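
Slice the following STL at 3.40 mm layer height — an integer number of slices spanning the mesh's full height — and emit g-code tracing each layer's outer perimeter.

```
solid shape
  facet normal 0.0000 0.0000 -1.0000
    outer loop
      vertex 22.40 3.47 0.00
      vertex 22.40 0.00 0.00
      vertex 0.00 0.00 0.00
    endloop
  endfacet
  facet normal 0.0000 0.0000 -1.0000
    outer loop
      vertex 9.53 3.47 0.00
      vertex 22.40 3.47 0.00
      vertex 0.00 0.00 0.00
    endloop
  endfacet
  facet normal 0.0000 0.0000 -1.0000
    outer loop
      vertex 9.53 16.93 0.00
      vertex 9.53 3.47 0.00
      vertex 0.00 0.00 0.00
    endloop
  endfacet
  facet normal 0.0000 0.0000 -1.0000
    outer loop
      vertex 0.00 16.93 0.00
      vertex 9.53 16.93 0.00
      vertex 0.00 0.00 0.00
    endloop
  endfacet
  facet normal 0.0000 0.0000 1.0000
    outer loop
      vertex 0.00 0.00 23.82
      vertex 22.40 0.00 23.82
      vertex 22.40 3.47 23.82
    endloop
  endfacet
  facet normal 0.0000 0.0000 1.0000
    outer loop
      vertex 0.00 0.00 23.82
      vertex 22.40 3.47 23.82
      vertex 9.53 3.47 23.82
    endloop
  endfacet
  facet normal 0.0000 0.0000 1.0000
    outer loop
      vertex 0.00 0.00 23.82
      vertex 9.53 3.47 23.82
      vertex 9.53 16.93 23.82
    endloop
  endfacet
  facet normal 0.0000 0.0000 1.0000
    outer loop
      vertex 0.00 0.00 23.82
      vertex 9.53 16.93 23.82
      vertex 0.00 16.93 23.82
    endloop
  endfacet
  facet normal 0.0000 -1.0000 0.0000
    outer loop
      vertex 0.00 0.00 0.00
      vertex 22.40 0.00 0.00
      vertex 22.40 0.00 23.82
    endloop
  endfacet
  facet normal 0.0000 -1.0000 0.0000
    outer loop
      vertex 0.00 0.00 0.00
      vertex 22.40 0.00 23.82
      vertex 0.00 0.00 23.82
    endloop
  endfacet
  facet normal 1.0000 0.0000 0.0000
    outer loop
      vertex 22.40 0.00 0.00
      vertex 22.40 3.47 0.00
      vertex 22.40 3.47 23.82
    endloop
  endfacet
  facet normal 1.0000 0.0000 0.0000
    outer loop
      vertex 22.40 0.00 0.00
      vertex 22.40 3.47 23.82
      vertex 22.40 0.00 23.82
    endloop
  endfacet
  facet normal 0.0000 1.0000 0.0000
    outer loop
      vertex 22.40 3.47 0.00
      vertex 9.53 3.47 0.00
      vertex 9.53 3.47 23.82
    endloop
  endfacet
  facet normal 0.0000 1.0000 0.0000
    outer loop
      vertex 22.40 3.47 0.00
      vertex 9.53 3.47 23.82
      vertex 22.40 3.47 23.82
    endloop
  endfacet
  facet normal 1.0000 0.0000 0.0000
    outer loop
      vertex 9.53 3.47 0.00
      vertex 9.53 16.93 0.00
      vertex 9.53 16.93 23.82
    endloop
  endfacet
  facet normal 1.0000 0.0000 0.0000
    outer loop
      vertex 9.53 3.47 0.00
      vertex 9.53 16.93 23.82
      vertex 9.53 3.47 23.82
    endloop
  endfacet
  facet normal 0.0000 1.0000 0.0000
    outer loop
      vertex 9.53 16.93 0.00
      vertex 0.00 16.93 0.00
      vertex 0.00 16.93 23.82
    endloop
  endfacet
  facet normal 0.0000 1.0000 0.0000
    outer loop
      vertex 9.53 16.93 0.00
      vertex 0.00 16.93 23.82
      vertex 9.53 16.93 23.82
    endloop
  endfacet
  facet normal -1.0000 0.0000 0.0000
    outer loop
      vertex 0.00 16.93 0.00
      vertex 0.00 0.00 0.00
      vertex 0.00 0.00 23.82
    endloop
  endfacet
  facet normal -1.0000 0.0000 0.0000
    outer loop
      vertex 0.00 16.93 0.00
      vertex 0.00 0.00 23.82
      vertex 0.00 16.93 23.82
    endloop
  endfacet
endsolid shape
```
; perimeter-only toolpath
G21 ; units = mm
G90 ; absolute positioning
G28 ; home
; layer 1
G0 Z3.40
G0 X0.00 Y0.00
G1 X22.40 Y0.00
G1 X22.40 Y3.47
G1 X9.53 Y3.47
G1 X9.53 Y16.93
G1 X0.00 Y16.93
G1 X0.00 Y0.00
; layer 2
G0 Z6.81
G0 X0.00 Y0.00
G1 X22.40 Y0.00
G1 X22.40 Y3.47
G1 X9.53 Y3.47
G1 X9.53 Y16.93
G1 X0.00 Y16.93
G1 X0.00 Y0.00
; layer 3
G0 Z10.21
G0 X0.00 Y0.00
G1 X22.40 Y0.00
G1 X22.40 Y3.47
G1 X9.53 Y3.47
G1 X9.53 Y16.93
G1 X0.00 Y16.93
G1 X0.00 Y0.00
; layer 4
G0 Z13.61
G0 X0.00 Y0.00
G1 X22.40 Y0.00
G1 X22.40 Y3.47
G1 X9.53 Y3.47
G1 X9.53 Y16.93
G1 X0.00 Y16.93
G1 X0.00 Y0.00
; layer 5
G0 Z17.01
G0 X0.00 Y0.00
G1 X22.40 Y0.00
G1 X22.40 Y3.47
G1 X9.53 Y3.47
G1 X9.53 Y16.93
G1 X0.00 Y16.93
G1 X0.00 Y0.00
; layer 6
G0 Z20.42
G0 X0.00 Y0.00
G1 X22.40 Y0.00
G1 X22.40 Y3.47
G1 X9.53 Y3.47
G1 X9.53 Y16.93
G1 X0.00 Y16.93
G1 X0.00 Y0.00
; layer 7
G0 Z23.82
G0 X0.00 Y0.00
G1 X22.40 Y0.00
G1 X22.40 Y3.47
G1 X9.53 Y3.47
G1 X9.53 Y16.93
G1 X0.00 Y16.93
G1 X0.00 Y0.00
M2 ; end

The solid is an L-shaped prism: outer 22.4 × 16.9 mm, arm thicknesses ≈ 3.47 mm (horizontal) and 9.53 mm (vertical), extruded 23.8 mm in z. Slicing at Δz = 3.40 mm — 7 equal slices spanning the solid's height, so layer i sits at z = i·h/7 — gives 7 non-empty perimeters. Each is a 6-segment closed polygon; G0 lifts to the layer z and rapids to the start vertex, then G1 traces the edges.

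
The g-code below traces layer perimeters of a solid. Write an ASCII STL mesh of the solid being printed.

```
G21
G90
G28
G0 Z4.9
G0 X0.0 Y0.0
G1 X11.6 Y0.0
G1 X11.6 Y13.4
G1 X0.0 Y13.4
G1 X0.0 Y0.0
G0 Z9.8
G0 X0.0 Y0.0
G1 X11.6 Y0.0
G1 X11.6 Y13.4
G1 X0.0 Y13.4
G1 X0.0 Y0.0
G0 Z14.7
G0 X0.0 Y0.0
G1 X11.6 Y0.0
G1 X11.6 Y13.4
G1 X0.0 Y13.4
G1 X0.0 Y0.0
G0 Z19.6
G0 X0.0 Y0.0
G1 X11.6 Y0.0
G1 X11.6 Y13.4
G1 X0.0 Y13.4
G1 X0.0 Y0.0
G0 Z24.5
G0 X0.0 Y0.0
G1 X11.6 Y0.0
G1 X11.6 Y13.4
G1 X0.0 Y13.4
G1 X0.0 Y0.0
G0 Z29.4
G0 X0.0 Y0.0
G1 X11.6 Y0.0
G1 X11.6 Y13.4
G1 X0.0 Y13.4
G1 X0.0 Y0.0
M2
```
solid part
  facet normal 0.0000 0.0000 -1.0000
    outer loop
      vertex 11.6 13.4 0.0
      vertex 11.6 0.0 0.0
      vertex 0.0 0.0 0.0
    endloop
  endfacet
  facet normal 0.0000 0.0000 -1.0000
    outer loop
      vertex 0.0 13.4 0.0
      vertex 11.6 13.4 0.0
      vertex 0.0 0.0 0.0
    endloop
  endfacet
  facet normal 0.0000 0.0000 1.0000
    outer loop
      vertex 0.0 0.0 29.4
      vertex 11.6 0.0 29.4
      vertex 11.6 13.4 29.4
    endloop
  endfacet
  facet normal 0.0000 0.0000 1.0000
    outer loop
      vertex 0.0 0.0 29.4
      vertex 11.6 13.4 29.4
      vertex 0.0 13.4 29.4
    endloop
  endfacet
  facet normal 0.0000 -1.0000 0.0000
    outer loop
      vertex 0.0 0.0 0.0
      vertex 11.6 0.0 0.0
      vertex 11.6 0.0 29.4
    endloop
  endfacet
  facet normal 0.0000 -1.0000 0.0000
    outer loop
      vertex 0.0 0.0 0.0
      vertex 11.6 0.0 29.4
      vertex 0.0 0.0 29.4
    endloop
  endfacet
  facet normal 0.0000 1.0000 0.0000
    outer loop
      vertex 11.6 13.4 29.4
      vertex 11.6 13.4 0.0
      vertex 0.0 13.4 0.0
    endloop
  endfacet
  facet normal 0.0000 1.0000 0.0000
    outer loop
      vertex 0.0 13.4 29.4
      vertex 11.6 13.4 29.4
      vertex 0.0 13.4 0.0
    endloop
  endfacet
  facet normal -1.0000 0.0000 0.0000
    outer loop
      vertex 0.0 13.4 29.4
      vertex 0.0 13.4 0.0
      vertex 0.0 0.0 0.0
    endloop
  endfacet
  facet normal -1.0000 0.0000 0.0000
    outer loop
      vertex 0.0 0.0 29.4
      vertex 0.0 13.4 29.4
      vertex 0.0 0.0 0.0
    endloop
  endfacet
  facet normal 1.0000 0.0000 0.0000
    outer loop
      vertex 11.6 0.0 0.0
      vertex 11.6 13.4 0.0
      vertex 11.6 13.4 29.4
    endloop
  endfacet
  facet normal 1.0000 0.0000 0.0000
    outer loop
      vertex 11.6 0.0 0.0
      vertex 11.6 13.4 29.4
      vertex 11.6 0.0 29.4
    endloop
  endfacet
endsolid part

The G0 Z moves step by Δz≈4.9 mm. Every layer's G1 loop is the same polygon, so the solid is a straight extrusion of it from z=0 to z≈29.4. Closing with flat bottom and top caps and triangulating gives 12 facets — a rectangular box, roughly 11.6 × 13.4 mm footprint and 29.4 mm tall.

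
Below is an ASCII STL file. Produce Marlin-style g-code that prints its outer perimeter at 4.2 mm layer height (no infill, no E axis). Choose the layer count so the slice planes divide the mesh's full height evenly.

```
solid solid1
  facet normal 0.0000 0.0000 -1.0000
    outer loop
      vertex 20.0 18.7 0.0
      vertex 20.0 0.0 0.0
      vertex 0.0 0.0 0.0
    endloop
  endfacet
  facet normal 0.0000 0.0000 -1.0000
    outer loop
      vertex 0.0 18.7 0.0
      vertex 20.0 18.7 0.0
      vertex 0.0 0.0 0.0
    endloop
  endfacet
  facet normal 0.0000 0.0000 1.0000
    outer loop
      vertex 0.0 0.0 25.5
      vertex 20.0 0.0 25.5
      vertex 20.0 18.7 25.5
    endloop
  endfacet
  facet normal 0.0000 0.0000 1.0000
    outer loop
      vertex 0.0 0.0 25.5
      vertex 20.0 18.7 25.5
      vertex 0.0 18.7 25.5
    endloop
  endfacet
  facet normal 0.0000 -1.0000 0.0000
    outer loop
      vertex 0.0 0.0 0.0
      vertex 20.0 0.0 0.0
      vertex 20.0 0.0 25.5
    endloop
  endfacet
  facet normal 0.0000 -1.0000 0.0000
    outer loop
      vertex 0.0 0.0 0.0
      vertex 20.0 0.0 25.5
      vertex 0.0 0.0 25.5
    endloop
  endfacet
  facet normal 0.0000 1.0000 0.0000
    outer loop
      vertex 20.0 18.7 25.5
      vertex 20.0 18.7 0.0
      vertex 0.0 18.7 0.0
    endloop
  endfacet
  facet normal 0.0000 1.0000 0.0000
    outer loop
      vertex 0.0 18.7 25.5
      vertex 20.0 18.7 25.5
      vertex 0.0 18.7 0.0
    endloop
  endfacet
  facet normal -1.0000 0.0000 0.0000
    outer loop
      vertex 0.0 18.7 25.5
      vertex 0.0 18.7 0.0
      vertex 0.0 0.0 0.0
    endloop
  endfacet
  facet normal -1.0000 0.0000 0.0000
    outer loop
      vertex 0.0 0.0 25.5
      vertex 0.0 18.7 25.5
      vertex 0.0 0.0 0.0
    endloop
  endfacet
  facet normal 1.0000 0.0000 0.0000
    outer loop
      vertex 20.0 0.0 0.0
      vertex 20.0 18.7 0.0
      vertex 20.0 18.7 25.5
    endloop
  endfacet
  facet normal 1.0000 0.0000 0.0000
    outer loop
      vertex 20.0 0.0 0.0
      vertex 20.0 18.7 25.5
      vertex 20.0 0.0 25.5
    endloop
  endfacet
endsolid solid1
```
; perimeter-only toolpath
G21 ; units = mm
G90 ; absolute positioning
G28 ; home
; layer 1
G0 Z4.2
G0 X0.0 Y0.0
G1 X20.0 Y0.0
G1 X20.0 Y18.7
G1 X0.0 Y18.7
G1 X0.0 Y0.0
; layer 2
G0 Z8.5
G0 X0.0 Y0.0
G1 X20.0 Y0.0
G1 X20.0 Y18.7
G1 X0.0 Y18.7
G1 X0.0 Y0.0
; layer 3
G0 Z12.8
G0 X0.0 Y0.0
G1 X20.0 Y0.0
G1 X20.0 Y18.7
G1 X0.0 Y18.7
G1 X0.0 Y0.0
; layer 4
G0 Z17.0
G0 X0.0 Y0.0
G1 X20.0 Y0.0
G1 X20.0 Y18.7
G1 X0.0 Y18.7
G1 X0.0 Y0.0
; layer 5
G0 Z21.2
G0 X0.0 Y0.0
G1 X20.0 Y0.0
G1 X20.0 Y18.7
G1 X0.0 Y18.7
G1 X0.0 Y0.0
; layer 6
G0 Z25.5
G0 X0.0 Y0.0
G1 X20.0 Y0.0
G1 X20.0 Y18.7
G1 X0.0 Y18.7
G1 X0.0 Y0.0
M2 ; end

The solid is a rectangular box, roughly 20 × 18.7 mm footprint and 25.5 mm tall. Slicing at Δz = 4.2 mm — 6 equal slices spanning the solid's height, so layer i sits at z = i·h/6 — gives 6 non-empty perimeters. Each is a 4-segment closed polygon; G0 lifts to the layer z and rapids to the start vertex, then G1 traces the edges.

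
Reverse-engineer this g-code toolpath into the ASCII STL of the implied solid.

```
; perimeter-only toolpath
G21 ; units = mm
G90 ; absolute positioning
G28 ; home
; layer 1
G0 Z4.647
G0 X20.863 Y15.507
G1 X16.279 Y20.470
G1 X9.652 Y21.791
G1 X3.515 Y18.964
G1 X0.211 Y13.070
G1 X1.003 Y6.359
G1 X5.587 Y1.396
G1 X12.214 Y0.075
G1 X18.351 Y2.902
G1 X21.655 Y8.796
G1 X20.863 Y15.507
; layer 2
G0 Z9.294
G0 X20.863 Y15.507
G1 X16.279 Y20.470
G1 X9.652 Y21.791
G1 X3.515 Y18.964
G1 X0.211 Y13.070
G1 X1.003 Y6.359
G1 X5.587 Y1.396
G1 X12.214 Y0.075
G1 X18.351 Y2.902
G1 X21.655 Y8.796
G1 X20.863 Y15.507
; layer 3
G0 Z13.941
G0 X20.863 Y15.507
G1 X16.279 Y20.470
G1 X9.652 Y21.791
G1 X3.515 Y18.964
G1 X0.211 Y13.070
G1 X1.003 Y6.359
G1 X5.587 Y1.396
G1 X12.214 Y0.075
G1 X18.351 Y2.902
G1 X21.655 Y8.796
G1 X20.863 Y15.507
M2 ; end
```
solid part
  facet normal 0.0000 0.0000 -1.0000
    outer loop
      vertex 9.652 21.791 0.000
      vertex 16.279 20.470 0.000
      vertex 20.863 15.507 0.000
    endloop
  endfacet
  facet normal 0.0000 0.0000 -1.0000
    outer loop
      vertex 3.515 18.964 0.000
      vertex 9.652 21.791 0.000
      vertex 20.863 15.507 0.000
    endloop
  endfacet
  facet normal 0.0000 0.0000 -1.0000
    outer loop
      vertex 0.211 13.070 0.000
      vertex 3.515 18.964 0.000
      vertex 20.863 15.507 0.000
    endloop
  endfacet
  facet normal 0.0000 0.0000 -1.0000
    outer loop
      vertex 1.003 6.359 0.000
      vertex 0.211 13.070 0.000
      vertex 20.863 15.507 0.000
    endloop
  endfacet
  facet normal 0.0000 0.0000 -1.0000
    outer loop
      vertex 5.587 1.396 0.000
      vertex 1.003 6.359 0.000
      vertex 20.863 15.507 0.000
    endloop
  endfacet
  facet normal 0.0000 0.0000 -1.0000
    outer loop
      vertex 12.214 0.075 0.000
      vertex 5.587 1.396 0.000
      vertex 20.863 15.507 0.000
    endloop
  endfacet
  facet normal 0.0000 0.0000 -1.0000
    outer loop
      vertex 18.351 2.902 0.000
      vertex 12.214 0.075 0.000
      vertex 20.863 15.507 0.000
    endloop
  endfacet
  facet normal 0.0000 0.0000 -1.0000
    outer loop
      vertex 21.655 8.796 0.000
      vertex 18.351 2.902 0.000
      vertex 20.863 15.507 0.000
    endloop
  endfacet
  facet normal 0.0000 0.0000 1.0000
    outer loop
      vertex 20.863 15.507 13.941
      vertex 16.279 20.470 13.941
      vertex 9.652 21.791 13.941
    endloop
  endfacet
  facet normal 0.0000 0.0000 1.0000
    outer loop
      vertex 20.863 15.507 13.941
      vertex 9.652 21.791 13.941
      vertex 3.515 18.964 13.941
    endloop
  endfacet
  facet normal 0.0000 0.0000 1.0000
    outer loop
      vertex 20.863 15.507 13.941
      vertex 3.515 18.964 13.941
      vertex 0.211 13.070 13.941
    endloop
  endfacet
  facet normal 0.0000 0.0000 1.0000
    outer loop
      vertex 20.863 15.507 13.941
      vertex 0.211 13.070 13.941
      vertex 1.003 6.359 13.941
    endloop
  endfacet
  facet normal 0.0000 0.0000 1.0000
    outer loop
      vertex 20.863 15.507 13.941
      vertex 1.003 6.359 13.941
      vertex 5.587 1.396 13.941
    endloop
  endfacet
  facet normal 0.0000 0.0000 1.0000
    outer loop
      vertex 20.863 15.507 13.941
      vertex 5.587 1.396 13.941
      vertex 12.214 0.075 13.941
    endloop
  endfacet
  facet normal 0.0000 0.0000 1.0000
    outer loop
      vertex 20.863 15.507 13.941
      vertex 12.214 0.075 13.941
      vertex 18.351 2.902 13.941
    endloop
  endfacet
  facet normal 0.0000 0.0000 1.0000
    outer loop
      vertex 20.863 15.507 13.941
      vertex 18.351 2.902 13.941
      vertex 21.655 8.796 13.941
    endloop
  endfacet
  facet normal 0.7346 0.6785 0.0000
    outer loop
      vertex 20.863 15.507 0.000
      vertex 16.279 20.470 0.000
      vertex 16.279 20.470 13.941
    endloop
  endfacet
  facet normal 0.7346 0.6785 0.0000
    outer loop
      vertex 20.863 15.507 0.000
      vertex 16.279 20.470 13.941
      vertex 20.863 15.507 13.941
    endloop
  endfacet
  facet normal 0.1955 0.9807 0.0000
    outer loop
      vertex 16.279 20.470 0.000
      vertex 9.652 21.791 0.000
      vertex 9.652 21.791 13.941
    endloop
  endfacet
  facet normal 0.1955 0.9807 0.0000
    outer loop
      vertex 16.279 20.470 0.000
      vertex 9.652 21.791 13.941
      vertex 16.279 20.470 13.941
    endloop
  endfacet
  facet normal -0.4184 0.9083 0.0000
    outer loop
      vertex 9.652 21.791 0.000
      vertex 3.515 18.964 0.000
      vertex 3.515 18.964 13.941
    endloop
  endfacet
  facet normal -0.4184 0.9083 0.0000
    outer loop
      vertex 9.652 21.791 0.000
      vertex 3.515 18.964 13.941
      vertex 9.652 21.791 13.941
    endloop
  endfacet
  facet normal -0.8723 0.4890 0.0000
    outer loop
      vertex 3.515 18.964 0.000
      vertex 0.211 13.070 0.000
      vertex 0.211 13.070 13.941
    endloop
  endfacet
  facet normal -0.8723 0.4890 0.0000
    outer loop
      vertex 3.515 18.964 0.000
      vertex 0.211 13.070 13.941
      vertex 3.515 18.964 13.941
    endloop
  endfacet
  facet normal -0.9931 -0.1172 0.0000
    outer loop
      vertex 0.211 13.070 0.000
      vertex 1.003 6.359 0.000
      vertex 1.003 6.359 13.941
    endloop
  endfacet
  facet normal -0.9931 -0.1172 0.0000
    outer loop
      vertex 0.211 13.070 0.000
      vertex 1.003 6.359 13.941
      vertex 0.211 13.070 13.941
    endloop
  endfacet
  facet normal -0.7346 -0.6785 0.0000
    outer loop
      vertex 1.003 6.359 0.000
      vertex 5.587 1.396 0.000
      vertex 5.587 1.396 13.941
    endloop
  endfacet
  facet normal -0.7346 -0.6785 0.0000
    outer loop
      vertex 1.003 6.359 0.000
      vertex 5.587 1.396 13.941
      vertex 1.003 6.359 13.941
    endloop
  endfacet
  facet normal -0.1955 -0.9807 0.0000
    outer loop
      vertex 5.587 1.396 0.000
      vertex 12.214 0.075 0.000
      vertex 12.214 0.075 13.941
    endloop
  endfacet
  facet normal -0.1955 -0.9807 0.0000
    outer loop
      vertex 5.587 1.396 0.000
      vertex 12.214 0.075 13.941
      vertex 5.587 1.396 13.941
    endloop
  endfacet
  facet normal 0.4184 -0.9083 0.0000
    outer loop
      vertex 12.214 0.075 0.000
      vertex 18.351 2.902 0.000
      vertex 18.351 2.902 13.941
    endloop
  endfacet
  facet normal 0.4184 -0.9083 0.0000
    outer loop
      vertex 12.214 0.075 0.000
      vertex 18.351 2.902 13.941
      vertex 12.214 0.075 13.941
    endloop
  endfacet
  facet normal 0.8723 -0.4890 0.0000
    outer loop
      vertex 18.351 2.902 0.000
      vertex 21.655 8.796 0.000
      vertex 21.655 8.796 13.941
    endloop
  endfacet
  facet normal 0.8723 -0.4890 0.0000
    outer loop
      vertex 18.351 2.902 0.000
      vertex 21.655 8.796 13.941
      vertex 18.351 2.902 13.941
    endloop
  endfacet
  facet normal 0.9931 0.1172 0.0000
    outer loop
      vertex 21.655 8.796 0.000
      vertex 20.863 15.507 0.000
      vertex 20.863 15.507 13.941
    endloop
  endfacet
  facet normal 0.9931 0.1172 0.0000
    outer loop
      vertex 21.655 8.796 0.000
      vertex 20.863 15.507 13.941
      vertex 21.655 8.796 13.941
    endloop
  endfacet
endsolid part

The G0 Z moves step by Δz≈4.647 mm. Every layer's G1 loop is the same polygon, so the solid is a straight extrusion of it from z=0 to z≈13.9. Closing with flat bottom and top caps and triangulating gives 36 facets — a regular 10-sided prism (a cylinder approximated with 10 flat sides), circumscribed radius ≈ 10.9 mm, height ≈ 13.9 mm.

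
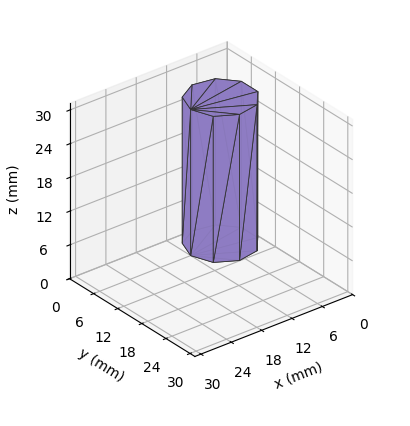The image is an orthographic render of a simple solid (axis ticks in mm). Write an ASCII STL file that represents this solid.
Reading the render: the shape is a regular 9-sided prism (a cylinder approximated with 9 flat sides), circumscribed radius ≈ 6 mm, height ≈ 26 mm (dimensions read to the nearest mm from the axis ticks). For the STL, each face is triangulated and given an outward normal.

solid part
  facet normal 0.0000 0.0000 -1.0000
    outer loop
      vertex 7.04 11.91 0.00
      vertex 10.60 9.86 0.00
      vertex 12.00 6.00 0.00
    endloop
  endfacet
  facet normal 0.0000 0.0000 -1.0000
    outer loop
      vertex 3.00 11.20 0.00
      vertex 7.04 11.91 0.00
      vertex 12.00 6.00 0.00
    endloop
  endfacet
  facet normal 0.0000 0.0000 -1.0000
    outer loop
      vertex 0.36 8.05 0.00
      vertex 3.00 11.20 0.00
      vertex 12.00 6.00 0.00
    endloop
  endfacet
  facet normal 0.0000 0.0000 -1.0000
    outer loop
      vertex 0.36 3.95 0.00
      vertex 0.36 8.05 0.00
      vertex 12.00 6.00 0.00
    endloop
  endfacet
  facet normal 0.0000 0.0000 -1.0000
    outer loop
      vertex 3.00 0.80 0.00
      vertex 0.36 3.95 0.00
      vertex 12.00 6.00 0.00
    endloop
  endfacet
  facet normal 0.0000 0.0000 -1.0000
    outer loop
      vertex 7.04 0.09 0.00
      vertex 3.00 0.80 0.00
      vertex 12.00 6.00 0.00
    endloop
  endfacet
  facet normal 0.0000 0.0000 -1.0000
    outer loop
      vertex 10.60 2.14 0.00
      vertex 7.04 0.09 0.00
      vertex 12.00 6.00 0.00
    endloop
  endfacet
  facet normal 0.0000 0.0000 1.0000
    outer loop
      vertex 12.00 6.00 26.00
      vertex 10.60 9.86 26.00
      vertex 7.04 11.91 26.00
    endloop
  endfacet
  facet normal 0.0000 0.0000 1.0000
    outer loop
      vertex 12.00 6.00 26.00
      vertex 7.04 11.91 26.00
      vertex 3.00 11.20 26.00
    endloop
  endfacet
  facet normal 0.0000 0.0000 1.0000
    outer loop
      vertex 12.00 6.00 26.00
      vertex 3.00 11.20 26.00
      vertex 0.36 8.05 26.00
    endloop
  endfacet
  facet normal 0.0000 0.0000 1.0000
    outer loop
      vertex 12.00 6.00 26.00
      vertex 0.36 8.05 26.00
      vertex 0.36 3.95 26.00
    endloop
  endfacet
  facet normal 0.0000 0.0000 1.0000
    outer loop
      vertex 12.00 6.00 26.00
      vertex 0.36 3.95 26.00
      vertex 3.00 0.80 26.00
    endloop
  endfacet
  facet normal 0.0000 0.0000 1.0000
    outer loop
      vertex 12.00 6.00 26.00
      vertex 3.00 0.80 26.00
      vertex 7.04 0.09 26.00
    endloop
  endfacet
  facet normal 0.0000 0.0000 1.0000
    outer loop
      vertex 12.00 6.00 26.00
      vertex 7.04 0.09 26.00
      vertex 10.60 2.14 26.00
    endloop
  endfacet
  facet normal 0.9401 0.3410 0.0000
    outer loop
      vertex 12.00 6.00 0.00
      vertex 10.60 9.86 0.00
      vertex 10.60 9.86 26.00
    endloop
  endfacet
  facet normal 0.9401 0.3410 0.0000
    outer loop
      vertex 12.00 6.00 0.00
      vertex 10.60 9.86 26.00
      vertex 12.00 6.00 26.00
    endloop
  endfacet
  facet normal 0.4990 0.8666 0.0000
    outer loop
      vertex 10.60 9.86 0.00
      vertex 7.04 11.91 0.00
      vertex 7.04 11.91 26.00
    endloop
  endfacet
  facet normal 0.4990 0.8666 0.0000
    outer loop
      vertex 10.60 9.86 0.00
      vertex 7.04 11.91 26.00
      vertex 10.60 9.86 26.00
    endloop
  endfacet
  facet normal -0.1731 0.9849 0.0000
    outer loop
      vertex 7.04 11.91 0.00
      vertex 3.00 11.20 0.00
      vertex 3.00 11.20 26.00
    endloop
  endfacet
  facet normal -0.1731 0.9849 0.0000
    outer loop
      vertex 7.04 11.91 0.00
      vertex 3.00 11.20 26.00
      vertex 7.04 11.91 26.00
    endloop
  endfacet
  facet normal -0.7664 0.6423 0.0000
    outer loop
      vertex 3.00 11.20 0.00
      vertex 0.36 8.05 0.00
      vertex 0.36 8.05 26.00
    endloop
  endfacet
  facet normal -0.7664 0.6423 0.0000
    outer loop
      vertex 3.00 11.20 0.00
      vertex 0.36 8.05 26.00
      vertex 3.00 11.20 26.00
    endloop
  endfacet
  facet normal -1.0000 0.0000 0.0000
    outer loop
      vertex 0.36 8.05 0.00
      vertex 0.36 3.95 0.00
      vertex 0.36 3.95 26.00
    endloop
  endfacet
  facet normal -1.0000 0.0000 0.0000
    outer loop
      vertex 0.36 8.05 0.00
      vertex 0.36 3.95 26.00
      vertex 0.36 8.05 26.00
    endloop
  endfacet
  facet normal -0.7664 -0.6423 0.0000
    outer loop
      vertex 0.36 3.95 0.00
      vertex 3.00 0.80 0.00
      vertex 3.00 0.80 26.00
    endloop
  endfacet
  facet normal -0.7664 -0.6423 0.0000
    outer loop
      vertex 0.36 3.95 0.00
      vertex 3.00 0.80 26.00
      vertex 0.36 3.95 26.00
    endloop
  endfacet
  facet normal -0.1731 -0.9849 0.0000
    outer loop
      vertex 3.00 0.80 0.00
      vertex 7.04 0.09 0.00
      vertex 7.04 0.09 26.00
    endloop
  endfacet
  facet normal -0.1731 -0.9849 0.0000
    outer loop
      vertex 3.00 0.80 0.00
      vertex 7.04 0.09 26.00
      vertex 3.00 0.80 26.00
    endloop
  endfacet
  facet normal 0.4990 -0.8666 0.0000
    outer loop
      vertex 7.04 0.09 0.00
      vertex 10.60 2.14 0.00
      vertex 10.60 2.14 26.00
    endloop
  endfacet
  facet normal 0.4990 -0.8666 0.0000
    outer loop
      vertex 7.04 0.09 0.00
      vertex 10.60 2.14 26.00
      vertex 7.04 0.09 26.00
    endloop
  endfacet
  facet normal 0.9401 -0.3410 0.0000
    outer loop
      vertex 10.60 2.14 0.00
      vertex 12.00 6.00 0.00
      vertex 12.00 6.00 26.00
    endloop
  endfacet
  facet normal 0.9401 -0.3410 0.0000
    outer loop
      vertex 10.60 2.14 0.00
      vertex 12.00 6.00 26.00
      vertex 10.60 2.14 26.00
    endloop
  endfacet
endsolid part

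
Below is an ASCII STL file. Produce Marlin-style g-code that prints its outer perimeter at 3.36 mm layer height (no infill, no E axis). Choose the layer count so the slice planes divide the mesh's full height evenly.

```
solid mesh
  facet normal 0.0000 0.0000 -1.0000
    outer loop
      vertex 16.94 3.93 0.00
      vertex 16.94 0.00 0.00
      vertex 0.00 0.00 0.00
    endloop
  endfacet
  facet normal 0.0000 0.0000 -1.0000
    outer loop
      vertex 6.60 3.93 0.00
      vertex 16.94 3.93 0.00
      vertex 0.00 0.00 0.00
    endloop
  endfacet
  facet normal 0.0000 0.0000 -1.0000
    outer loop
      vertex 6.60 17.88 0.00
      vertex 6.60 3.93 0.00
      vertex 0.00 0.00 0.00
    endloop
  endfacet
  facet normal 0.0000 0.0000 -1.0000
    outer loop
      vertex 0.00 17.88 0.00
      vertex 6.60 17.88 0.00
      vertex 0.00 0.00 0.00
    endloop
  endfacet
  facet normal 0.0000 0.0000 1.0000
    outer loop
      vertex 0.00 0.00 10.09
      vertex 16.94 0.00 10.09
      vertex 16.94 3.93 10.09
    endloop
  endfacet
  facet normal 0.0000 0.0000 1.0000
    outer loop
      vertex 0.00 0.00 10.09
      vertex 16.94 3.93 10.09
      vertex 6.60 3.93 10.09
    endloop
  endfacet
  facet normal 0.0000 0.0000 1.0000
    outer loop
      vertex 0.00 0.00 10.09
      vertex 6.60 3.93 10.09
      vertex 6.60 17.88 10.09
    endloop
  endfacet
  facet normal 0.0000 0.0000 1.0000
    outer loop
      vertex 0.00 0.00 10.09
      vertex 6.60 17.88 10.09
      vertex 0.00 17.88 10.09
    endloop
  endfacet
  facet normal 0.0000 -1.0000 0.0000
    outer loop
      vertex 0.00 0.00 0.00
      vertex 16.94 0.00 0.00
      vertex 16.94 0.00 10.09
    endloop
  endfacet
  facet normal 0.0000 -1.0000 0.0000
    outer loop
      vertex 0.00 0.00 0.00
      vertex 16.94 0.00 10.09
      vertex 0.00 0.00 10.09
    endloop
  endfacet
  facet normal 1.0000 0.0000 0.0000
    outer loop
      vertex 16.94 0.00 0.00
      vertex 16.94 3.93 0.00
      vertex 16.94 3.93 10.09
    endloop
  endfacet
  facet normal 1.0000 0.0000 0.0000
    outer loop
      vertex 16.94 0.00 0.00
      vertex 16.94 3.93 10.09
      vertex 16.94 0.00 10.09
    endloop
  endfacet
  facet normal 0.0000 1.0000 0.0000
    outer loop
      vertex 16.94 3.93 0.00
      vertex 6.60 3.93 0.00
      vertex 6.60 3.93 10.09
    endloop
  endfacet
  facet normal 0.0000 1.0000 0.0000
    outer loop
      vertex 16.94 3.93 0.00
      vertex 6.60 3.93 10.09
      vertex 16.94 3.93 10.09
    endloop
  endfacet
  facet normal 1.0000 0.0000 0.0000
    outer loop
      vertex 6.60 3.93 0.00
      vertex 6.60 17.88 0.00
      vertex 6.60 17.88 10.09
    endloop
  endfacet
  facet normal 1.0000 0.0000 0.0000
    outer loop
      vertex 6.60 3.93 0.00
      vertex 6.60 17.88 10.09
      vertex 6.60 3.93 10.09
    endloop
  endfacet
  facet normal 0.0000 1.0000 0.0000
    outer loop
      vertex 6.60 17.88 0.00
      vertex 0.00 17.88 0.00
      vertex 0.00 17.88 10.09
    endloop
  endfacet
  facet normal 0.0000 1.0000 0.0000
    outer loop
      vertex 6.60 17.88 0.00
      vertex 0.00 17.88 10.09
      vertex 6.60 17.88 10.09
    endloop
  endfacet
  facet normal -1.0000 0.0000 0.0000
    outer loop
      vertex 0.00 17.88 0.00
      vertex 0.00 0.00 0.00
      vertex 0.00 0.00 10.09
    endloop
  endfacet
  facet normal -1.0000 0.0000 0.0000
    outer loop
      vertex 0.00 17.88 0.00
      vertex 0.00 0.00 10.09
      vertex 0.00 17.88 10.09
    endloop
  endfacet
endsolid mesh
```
; perimeter-only toolpath
G21 ; units = mm
G90 ; absolute positioning
G28 ; home
; layer 1
G0 Z3.36
G0 X0.00 Y0.00
G1 X16.94 Y0.00
G1 X16.94 Y3.93
G1 X6.60 Y3.93
G1 X6.60 Y17.88
G1 X0.00 Y17.88
G1 X0.00 Y0.00
; layer 2
G0 Z6.73
G0 X0.00 Y0.00
G1 X16.94 Y0.00
G1 X16.94 Y3.93
G1 X6.60 Y3.93
G1 X6.60 Y17.88
G1 X0.00 Y17.88
G1 X0.00 Y0.00
; layer 3
G0 Z10.09
G0 X0.00 Y0.00
G1 X16.94 Y0.00
G1 X16.94 Y3.93
G1 X6.60 Y3.93
G1 X6.60 Y17.88
G1 X0.00 Y17.88
G1 X0.00 Y0.00
M2 ; end

The solid is an L-shaped prism: outer 16.9 × 17.9 mm, arm thicknesses ≈ 3.93 mm (horizontal) and 6.6 mm (vertical), extruded 10.1 mm in z. Slicing at Δz = 3.36 mm — 3 equal slices spanning the solid's height, so layer i sits at z = i·h/3 — gives 3 non-empty perimeters. Each is a 6-segment closed polygon; G0 lifts to the layer z and rapids to the start vertex, then G1 traces the edges.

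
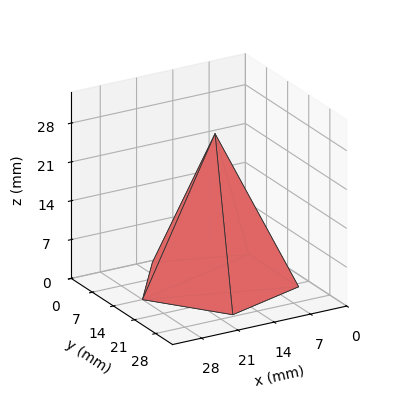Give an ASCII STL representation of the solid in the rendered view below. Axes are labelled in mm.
Reading the render: the shape is a regular 5-sided pyramid, base circumscribed radius ≈ 14 mm, apex at z ≈ 27 mm (dimensions read to the nearest mm from the axis ticks). For the STL, each face is triangulated and given an outward normal.

solid part
  facet normal 0.0000 0.0000 -1.0000
    outer loop
      vertex 2.67 22.23 0.00
      vertex 18.33 27.31 0.00
      vertex 28.00 14.00 0.00
    endloop
  endfacet
  facet normal 0.0000 0.0000 -1.0000
    outer loop
      vertex 2.67 5.77 0.00
      vertex 2.67 22.23 0.00
      vertex 28.00 14.00 0.00
    endloop
  endfacet
  facet normal 0.0000 0.0000 -1.0000
    outer loop
      vertex 18.33 0.69 0.00
      vertex 2.67 5.77 0.00
      vertex 28.00 14.00 0.00
    endloop
  endfacet
  facet normal 0.7460 0.5420 0.3868
    outer loop
      vertex 28.00 14.00 0.00
      vertex 18.33 27.31 0.00
      vertex 14.00 14.00 27.00
    endloop
  endfacet
  facet normal -0.2845 0.8772 0.3868
    outer loop
      vertex 18.33 27.31 0.00
      vertex 2.67 22.23 0.00
      vertex 14.00 14.00 27.00
    endloop
  endfacet
  facet normal -0.9221 0.0000 0.3869
    outer loop
      vertex 2.67 22.23 0.00
      vertex 2.67 5.77 0.00
      vertex 14.00 14.00 27.00
    endloop
  endfacet
  facet normal -0.2845 -0.8772 0.3868
    outer loop
      vertex 2.67 5.77 0.00
      vertex 18.33 0.69 0.00
      vertex 14.00 14.00 27.00
    endloop
  endfacet
  facet normal 0.7460 -0.5420 0.3868
    outer loop
      vertex 18.33 0.69 0.00
      vertex 28.00 14.00 0.00
      vertex 14.00 14.00 27.00
    endloop
  endfacet
endsolid part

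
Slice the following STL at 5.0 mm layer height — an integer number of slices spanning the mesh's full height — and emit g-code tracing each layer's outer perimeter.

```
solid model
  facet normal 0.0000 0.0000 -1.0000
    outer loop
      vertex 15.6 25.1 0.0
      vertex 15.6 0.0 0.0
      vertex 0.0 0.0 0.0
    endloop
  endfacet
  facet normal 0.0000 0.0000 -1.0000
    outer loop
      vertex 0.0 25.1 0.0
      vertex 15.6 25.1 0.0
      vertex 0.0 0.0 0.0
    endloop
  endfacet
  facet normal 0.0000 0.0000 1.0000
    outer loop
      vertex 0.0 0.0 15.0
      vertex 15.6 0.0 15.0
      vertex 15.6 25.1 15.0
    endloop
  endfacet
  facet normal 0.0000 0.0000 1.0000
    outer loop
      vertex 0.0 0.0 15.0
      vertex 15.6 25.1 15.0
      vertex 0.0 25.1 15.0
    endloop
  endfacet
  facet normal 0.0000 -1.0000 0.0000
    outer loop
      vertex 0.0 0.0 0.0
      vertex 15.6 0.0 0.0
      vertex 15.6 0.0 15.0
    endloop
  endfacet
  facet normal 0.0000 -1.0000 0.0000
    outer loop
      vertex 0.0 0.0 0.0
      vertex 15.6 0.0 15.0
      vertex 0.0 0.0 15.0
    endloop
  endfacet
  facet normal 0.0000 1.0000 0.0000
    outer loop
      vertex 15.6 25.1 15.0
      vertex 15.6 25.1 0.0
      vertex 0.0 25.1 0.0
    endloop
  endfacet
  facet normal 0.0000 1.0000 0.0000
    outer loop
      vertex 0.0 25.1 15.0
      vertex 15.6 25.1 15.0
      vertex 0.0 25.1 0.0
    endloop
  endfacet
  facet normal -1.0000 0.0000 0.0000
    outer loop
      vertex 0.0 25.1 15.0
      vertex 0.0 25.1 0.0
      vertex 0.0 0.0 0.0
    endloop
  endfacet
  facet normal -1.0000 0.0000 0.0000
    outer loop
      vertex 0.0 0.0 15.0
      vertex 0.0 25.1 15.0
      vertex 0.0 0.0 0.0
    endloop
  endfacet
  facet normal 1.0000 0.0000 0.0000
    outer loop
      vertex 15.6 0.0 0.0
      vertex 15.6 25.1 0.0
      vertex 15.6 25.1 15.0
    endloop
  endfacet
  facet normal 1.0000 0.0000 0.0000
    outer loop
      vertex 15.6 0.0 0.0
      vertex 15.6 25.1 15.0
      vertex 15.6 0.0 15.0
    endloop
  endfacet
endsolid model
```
; perimeter-only toolpath
G21 ; units = mm
G90 ; absolute positioning
G28 ; home
; layer 1
G0 Z5.0
G0 X0.0 Y0.0
G1 X15.6 Y0.0
G1 X15.6 Y25.1
G1 X0.0 Y25.1
G1 X0.0 Y0.0
; layer 2
G0 Z10.0
G0 X0.0 Y0.0
G1 X15.6 Y0.0
G1 X15.6 Y25.1
G1 X0.0 Y25.1
G1 X0.0 Y0.0
; layer 3
G0 Z15.0
G0 X0.0 Y0.0
G1 X15.6 Y0.0
G1 X15.6 Y25.1
G1 X0.0 Y25.1
G1 X0.0 Y0.0
M2 ; end

The solid is a rectangular box, roughly 15.6 × 25.1 mm footprint and 15 mm tall. Slicing at Δz = 5.0 mm — 3 equal slices spanning the solid's height, so layer i sits at z = i·h/3 — gives 3 non-empty perimeters. Each is a 4-segment closed polygon; G0 lifts to the layer z and rapids to the start vertex, then G1 traces the edges.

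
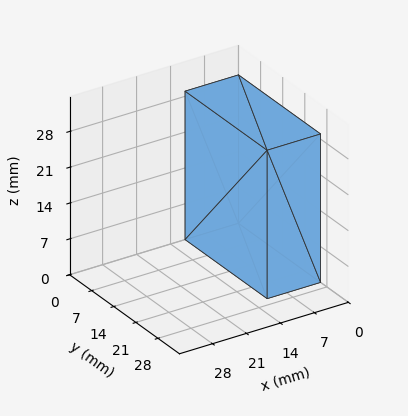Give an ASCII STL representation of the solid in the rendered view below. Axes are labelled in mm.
Reading the render: the shape is a rectangular box, roughly 11 × 26 mm footprint and 29 mm tall (dimensions read to the nearest mm from the axis ticks). For the STL, each face is triangulated and given an outward normal.

solid part
  facet normal 0.0000 0.0000 -1.0000
    outer loop
      vertex 11.000 26.000 0.000
      vertex 11.000 0.000 0.000
      vertex 0.000 0.000 0.000
    endloop
  endfacet
  facet normal 0.0000 0.0000 -1.0000
    outer loop
      vertex 0.000 26.000 0.000
      vertex 11.000 26.000 0.000
      vertex 0.000 0.000 0.000
    endloop
  endfacet
  facet normal 0.0000 0.0000 1.0000
    outer loop
      vertex 0.000 0.000 29.000
      vertex 11.000 0.000 29.000
      vertex 11.000 26.000 29.000
    endloop
  endfacet
  facet normal 0.0000 0.0000 1.0000
    outer loop
      vertex 0.000 0.000 29.000
      vertex 11.000 26.000 29.000
      vertex 0.000 26.000 29.000
    endloop
  endfacet
  facet normal 0.0000 -1.0000 0.0000
    outer loop
      vertex 0.000 0.000 0.000
      vertex 11.000 0.000 0.000
      vertex 11.000 0.000 29.000
    endloop
  endfacet
  facet normal 0.0000 -1.0000 0.0000
    outer loop
      vertex 0.000 0.000 0.000
      vertex 11.000 0.000 29.000
      vertex 0.000 0.000 29.000
    endloop
  endfacet
  facet normal 0.0000 1.0000 0.0000
    outer loop
      vertex 11.000 26.000 29.000
      vertex 11.000 26.000 0.000
      vertex 0.000 26.000 0.000
    endloop
  endfacet
  facet normal 0.0000 1.0000 0.0000
    outer loop
      vertex 0.000 26.000 29.000
      vertex 11.000 26.000 29.000
      vertex 0.000 26.000 0.000
    endloop
  endfacet
  facet normal -1.0000 0.0000 0.0000
    outer loop
      vertex 0.000 26.000 29.000
      vertex 0.000 26.000 0.000
      vertex 0.000 0.000 0.000
    endloop
  endfacet
  facet normal -1.0000 0.0000 0.0000
    outer loop
      vertex 0.000 0.000 29.000
      vertex 0.000 26.000 29.000
      vertex 0.000 0.000 0.000
    endloop
  endfacet
  facet normal 1.0000 0.0000 0.0000
    outer loop
      vertex 11.000 0.000 0.000
      vertex 11.000 26.000 0.000
      vertex 11.000 26.000 29.000
    endloop
  endfacet
  facet normal 1.0000 0.0000 0.0000
    outer loop
      vertex 11.000 0.000 0.000
      vertex 11.000 26.000 29.000
      vertex 11.000 0.000 29.000
    endloop
  endfacet
endsolid part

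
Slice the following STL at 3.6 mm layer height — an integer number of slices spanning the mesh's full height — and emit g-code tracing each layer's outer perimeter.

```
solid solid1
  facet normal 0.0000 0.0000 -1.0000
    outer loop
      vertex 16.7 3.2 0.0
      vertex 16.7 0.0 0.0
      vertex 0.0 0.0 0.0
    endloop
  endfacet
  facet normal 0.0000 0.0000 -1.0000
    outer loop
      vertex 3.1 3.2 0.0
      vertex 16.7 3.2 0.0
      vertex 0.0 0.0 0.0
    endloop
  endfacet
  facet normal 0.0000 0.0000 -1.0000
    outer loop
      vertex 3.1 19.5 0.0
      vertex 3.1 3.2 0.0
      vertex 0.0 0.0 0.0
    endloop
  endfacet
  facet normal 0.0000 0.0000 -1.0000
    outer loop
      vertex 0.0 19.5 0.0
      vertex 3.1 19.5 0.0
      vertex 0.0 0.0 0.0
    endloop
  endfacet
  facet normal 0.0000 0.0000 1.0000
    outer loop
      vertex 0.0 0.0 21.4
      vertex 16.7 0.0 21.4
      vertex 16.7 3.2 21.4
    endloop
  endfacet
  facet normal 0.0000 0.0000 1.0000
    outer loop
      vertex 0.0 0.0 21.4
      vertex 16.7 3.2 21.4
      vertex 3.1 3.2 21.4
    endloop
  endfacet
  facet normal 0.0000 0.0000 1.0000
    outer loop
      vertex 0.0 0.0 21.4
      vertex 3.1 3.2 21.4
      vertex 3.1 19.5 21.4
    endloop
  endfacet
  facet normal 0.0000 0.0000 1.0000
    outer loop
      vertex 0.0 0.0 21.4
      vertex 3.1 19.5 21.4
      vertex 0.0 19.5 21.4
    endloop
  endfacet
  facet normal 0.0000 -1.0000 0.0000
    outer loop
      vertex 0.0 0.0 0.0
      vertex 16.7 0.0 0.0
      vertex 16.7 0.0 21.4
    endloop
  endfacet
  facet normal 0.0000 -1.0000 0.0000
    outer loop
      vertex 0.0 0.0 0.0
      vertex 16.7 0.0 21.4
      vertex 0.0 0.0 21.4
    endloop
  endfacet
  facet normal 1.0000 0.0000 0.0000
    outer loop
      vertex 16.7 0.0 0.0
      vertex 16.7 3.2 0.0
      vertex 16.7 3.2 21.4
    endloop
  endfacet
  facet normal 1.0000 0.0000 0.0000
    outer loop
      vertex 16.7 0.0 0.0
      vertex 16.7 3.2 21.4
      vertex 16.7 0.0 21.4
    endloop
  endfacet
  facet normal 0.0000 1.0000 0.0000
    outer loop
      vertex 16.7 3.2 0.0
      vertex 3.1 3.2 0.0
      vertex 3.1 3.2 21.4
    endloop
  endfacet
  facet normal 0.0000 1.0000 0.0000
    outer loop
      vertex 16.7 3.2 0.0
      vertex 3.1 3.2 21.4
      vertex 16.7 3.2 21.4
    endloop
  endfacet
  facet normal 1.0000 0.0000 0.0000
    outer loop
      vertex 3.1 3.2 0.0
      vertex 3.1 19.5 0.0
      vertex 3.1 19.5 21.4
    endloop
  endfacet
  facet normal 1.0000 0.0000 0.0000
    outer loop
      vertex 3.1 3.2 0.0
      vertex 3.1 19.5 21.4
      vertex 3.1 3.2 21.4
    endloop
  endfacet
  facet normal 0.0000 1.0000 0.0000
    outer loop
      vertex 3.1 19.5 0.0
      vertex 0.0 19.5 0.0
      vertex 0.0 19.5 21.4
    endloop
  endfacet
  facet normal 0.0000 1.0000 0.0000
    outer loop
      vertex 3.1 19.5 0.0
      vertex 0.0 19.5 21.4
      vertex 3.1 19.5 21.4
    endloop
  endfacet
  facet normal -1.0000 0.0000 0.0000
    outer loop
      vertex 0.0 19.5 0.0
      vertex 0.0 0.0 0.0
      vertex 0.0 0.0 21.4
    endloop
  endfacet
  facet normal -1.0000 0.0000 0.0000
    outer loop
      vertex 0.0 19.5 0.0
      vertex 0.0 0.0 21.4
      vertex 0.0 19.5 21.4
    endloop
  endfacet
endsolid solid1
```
; perimeter-only toolpath
G21 ; units = mm
G90 ; absolute positioning
G28 ; home
; layer 1
G0 Z3.6
G0 X0.0 Y0.0
G1 X16.7 Y0.0
G1 X16.7 Y3.2
G1 X3.1 Y3.2
G1 X3.1 Y19.5
G1 X0.0 Y19.5
G1 X0.0 Y0.0
; layer 2
G0 Z7.1
G0 X0.0 Y0.0
G1 X16.7 Y0.0
G1 X16.7 Y3.2
G1 X3.1 Y3.2
G1 X3.1 Y19.5
G1 X0.0 Y19.5
G1 X0.0 Y0.0
; layer 3
G0 Z10.7
G0 X0.0 Y0.0
G1 X16.7 Y0.0
G1 X16.7 Y3.2
G1 X3.1 Y3.2
G1 X3.1 Y19.5
G1 X0.0 Y19.5
G1 X0.0 Y0.0
; layer 4
G0 Z14.3
G0 X0.0 Y0.0
G1 X16.7 Y0.0
G1 X16.7 Y3.2
G1 X3.1 Y3.2
G1 X3.1 Y19.5
G1 X0.0 Y19.5
G1 X0.0 Y0.0
; layer 5
G0 Z17.8
G0 X0.0 Y0.0
G1 X16.7 Y0.0
G1 X16.7 Y3.2
G1 X3.1 Y3.2
G1 X3.1 Y19.5
G1 X0.0 Y19.5
G1 X0.0 Y0.0
; layer 6
G0 Z21.4
G0 X0.0 Y0.0
G1 X16.7 Y0.0
G1 X16.7 Y3.2
G1 X3.1 Y3.2
G1 X3.1 Y19.5
G1 X0.0 Y19.5
G1 X0.0 Y0.0
M2 ; end

The solid is an L-shaped prism: outer 16.7 × 19.5 mm, arm thicknesses ≈ 3.2 mm (horizontal) and 3.1 mm (vertical), extruded 21.4 mm in z. Slicing at Δz = 3.6 mm — 6 equal slices spanning the solid's height, so layer i sits at z = i·h/6 — gives 6 non-empty perimeters. Each is a 6-segment closed polygon; G0 lifts to the layer z and rapids to the start vertex, then G1 traces the edges.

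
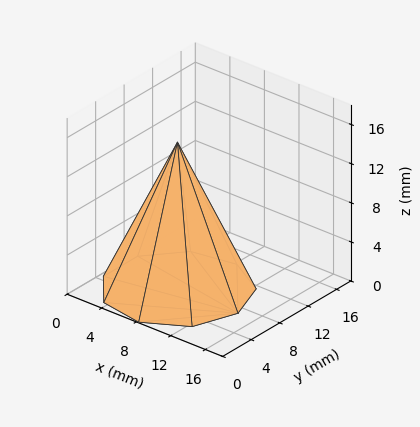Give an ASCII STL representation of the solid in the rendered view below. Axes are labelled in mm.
Reading the render: the shape is a regular 9-sided pyramid, base circumscribed radius ≈ 7 mm, apex at z ≈ 15 mm (dimensions read to the nearest mm from the axis ticks). For the STL, each face is triangulated and given an outward normal.

solid part
  facet normal 0.0000 0.0000 -1.0000
    outer loop
      vertex 8.2 13.9 0.0
      vertex 12.4 11.5 0.0
      vertex 14.0 7.0 0.0
    endloop
  endfacet
  facet normal 0.0000 0.0000 -1.0000
    outer loop
      vertex 3.5 13.1 0.0
      vertex 8.2 13.9 0.0
      vertex 14.0 7.0 0.0
    endloop
  endfacet
  facet normal 0.0000 0.0000 -1.0000
    outer loop
      vertex 0.4 9.4 0.0
      vertex 3.5 13.1 0.0
      vertex 14.0 7.0 0.0
    endloop
  endfacet
  facet normal 0.0000 0.0000 -1.0000
    outer loop
      vertex 0.4 4.6 0.0
      vertex 0.4 9.4 0.0
      vertex 14.0 7.0 0.0
    endloop
  endfacet
  facet normal 0.0000 0.0000 -1.0000
    outer loop
      vertex 3.5 0.9 0.0
      vertex 0.4 4.6 0.0
      vertex 14.0 7.0 0.0
    endloop
  endfacet
  facet normal 0.0000 0.0000 -1.0000
    outer loop
      vertex 8.2 0.1 0.0
      vertex 3.5 0.9 0.0
      vertex 14.0 7.0 0.0
    endloop
  endfacet
  facet normal 0.0000 0.0000 -1.0000
    outer loop
      vertex 12.4 2.5 0.0
      vertex 8.2 0.1 0.0
      vertex 14.0 7.0 0.0
    endloop
  endfacet
  facet normal 0.8625 0.3067 0.4025
    outer loop
      vertex 14.0 7.0 0.0
      vertex 12.4 11.5 0.0
      vertex 7.0 7.0 15.0
    endloop
  endfacet
  facet normal 0.4543 0.7950 0.4020
    outer loop
      vertex 12.4 11.5 0.0
      vertex 8.2 13.9 0.0
      vertex 7.0 7.0 15.0
    endloop
  endfacet
  facet normal -0.1536 0.9023 0.4028
    outer loop
      vertex 8.2 13.9 0.0
      vertex 3.5 13.1 0.0
      vertex 7.0 7.0 15.0
    endloop
  endfacet
  facet normal -0.7016 0.5878 0.4028
    outer loop
      vertex 3.5 13.1 0.0
      vertex 0.4 9.4 0.0
      vertex 7.0 7.0 15.0
    endloop
  endfacet
  facet normal -0.9153 0.0000 0.4027
    outer loop
      vertex 0.4 9.4 0.0
      vertex 0.4 4.6 0.0
      vertex 7.0 7.0 15.0
    endloop
  endfacet
  facet normal -0.7016 -0.5878 0.4028
    outer loop
      vertex 0.4 4.6 0.0
      vertex 3.5 0.9 0.0
      vertex 7.0 7.0 15.0
    endloop
  endfacet
  facet normal -0.1536 -0.9023 0.4028
    outer loop
      vertex 3.5 0.9 0.0
      vertex 8.2 0.1 0.0
      vertex 7.0 7.0 15.0
    endloop
  endfacet
  facet normal 0.4543 -0.7950 0.4020
    outer loop
      vertex 8.2 0.1 0.0
      vertex 12.4 2.5 0.0
      vertex 7.0 7.0 15.0
    endloop
  endfacet
  facet normal 0.8625 -0.3067 0.4025
    outer loop
      vertex 12.4 2.5 0.0
      vertex 14.0 7.0 0.0
      vertex 7.0 7.0 15.0
    endloop
  endfacet
endsolid part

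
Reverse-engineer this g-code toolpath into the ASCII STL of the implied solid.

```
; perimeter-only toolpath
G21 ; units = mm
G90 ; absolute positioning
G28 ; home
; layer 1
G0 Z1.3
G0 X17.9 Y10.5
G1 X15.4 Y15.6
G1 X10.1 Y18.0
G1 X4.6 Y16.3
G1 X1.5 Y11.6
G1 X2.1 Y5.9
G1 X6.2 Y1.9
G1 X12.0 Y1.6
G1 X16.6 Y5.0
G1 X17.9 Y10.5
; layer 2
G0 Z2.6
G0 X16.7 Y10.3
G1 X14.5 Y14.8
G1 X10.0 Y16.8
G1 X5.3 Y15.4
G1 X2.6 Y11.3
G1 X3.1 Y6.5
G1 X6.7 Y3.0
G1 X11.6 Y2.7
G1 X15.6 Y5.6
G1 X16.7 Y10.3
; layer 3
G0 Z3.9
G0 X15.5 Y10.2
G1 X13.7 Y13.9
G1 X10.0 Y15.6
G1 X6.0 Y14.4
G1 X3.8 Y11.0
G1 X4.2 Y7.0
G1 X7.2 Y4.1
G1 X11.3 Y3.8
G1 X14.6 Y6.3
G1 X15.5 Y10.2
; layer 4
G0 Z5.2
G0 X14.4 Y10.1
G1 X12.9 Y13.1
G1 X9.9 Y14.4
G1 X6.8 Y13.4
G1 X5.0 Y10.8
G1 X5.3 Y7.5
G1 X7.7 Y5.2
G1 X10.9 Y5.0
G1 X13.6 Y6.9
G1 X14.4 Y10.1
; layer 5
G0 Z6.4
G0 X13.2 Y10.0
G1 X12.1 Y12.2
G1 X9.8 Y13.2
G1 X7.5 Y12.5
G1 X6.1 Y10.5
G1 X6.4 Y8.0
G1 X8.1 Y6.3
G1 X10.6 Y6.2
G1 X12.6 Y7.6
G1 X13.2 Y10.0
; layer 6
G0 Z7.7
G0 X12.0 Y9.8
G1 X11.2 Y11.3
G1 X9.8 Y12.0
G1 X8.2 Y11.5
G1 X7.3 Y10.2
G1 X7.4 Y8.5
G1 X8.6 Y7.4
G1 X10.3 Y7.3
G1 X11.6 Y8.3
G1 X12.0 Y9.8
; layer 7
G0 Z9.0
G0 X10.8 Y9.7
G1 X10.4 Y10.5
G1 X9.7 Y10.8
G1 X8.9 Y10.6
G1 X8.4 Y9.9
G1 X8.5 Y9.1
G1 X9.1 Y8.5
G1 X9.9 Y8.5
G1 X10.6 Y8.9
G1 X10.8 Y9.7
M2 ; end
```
solid part
  facet normal 0.0000 0.0000 -1.0000
    outer loop
      vertex 10.2 19.2 0.0
      vertex 16.2 16.5 0.0
      vertex 19.1 10.6 0.0
    endloop
  endfacet
  facet normal 0.0000 0.0000 -1.0000
    outer loop
      vertex 3.9 17.3 0.0
      vertex 10.2 19.2 0.0
      vertex 19.1 10.6 0.0
    endloop
  endfacet
  facet normal 0.0000 0.0000 -1.0000
    outer loop
      vertex 0.3 11.9 0.0
      vertex 3.9 17.3 0.0
      vertex 19.1 10.6 0.0
    endloop
  endfacet
  facet normal 0.0000 0.0000 -1.0000
    outer loop
      vertex 1.0 5.4 0.0
      vertex 0.3 11.9 0.0
      vertex 19.1 10.6 0.0
    endloop
  endfacet
  facet normal 0.0000 0.0000 -1.0000
    outer loop
      vertex 5.7 0.8 0.0
      vertex 1.0 5.4 0.0
      vertex 19.1 10.6 0.0
    endloop
  endfacet
  facet normal 0.0000 0.0000 -1.0000
    outer loop
      vertex 12.3 0.4 0.0
      vertex 5.7 0.8 0.0
      vertex 19.1 10.6 0.0
    endloop
  endfacet
  facet normal 0.0000 0.0000 -1.0000
    outer loop
      vertex 17.6 4.3 0.0
      vertex 12.3 0.4 0.0
      vertex 19.1 10.6 0.0
    endloop
  endfacet
  facet normal 0.6769 0.3327 0.6566
    outer loop
      vertex 19.1 10.6 0.0
      vertex 16.2 16.5 0.0
      vertex 9.6 9.6 10.3
    endloop
  endfacet
  facet normal 0.3090 0.6867 0.6580
    outer loop
      vertex 16.2 16.5 0.0
      vertex 10.2 19.2 0.0
      vertex 9.6 9.6 10.3
    endloop
  endfacet
  facet normal -0.2172 0.7203 0.6587
    outer loop
      vertex 10.2 19.2 0.0
      vertex 3.9 17.3 0.0
      vertex 9.6 9.6 10.3
    endloop
  endfacet
  facet normal -0.6261 0.4174 0.6586
    outer loop
      vertex 3.9 17.3 0.0
      vertex 0.3 11.9 0.0
      vertex 9.6 9.6 10.3
    endloop
  endfacet
  facet normal -0.7487 -0.0806 0.6580
    outer loop
      vertex 0.3 11.9 0.0
      vertex 1.0 5.4 0.0
      vertex 9.6 9.6 10.3
    endloop
  endfacet
  facet normal -0.5263 -0.5377 0.6587
    outer loop
      vertex 1.0 5.4 0.0
      vertex 5.7 0.8 0.0
      vertex 9.6 9.6 10.3
    endloop
  endfacet
  facet normal -0.0455 -0.7509 0.6588
    outer loop
      vertex 5.7 0.8 0.0
      vertex 12.3 0.4 0.0
      vertex 9.6 9.6 10.3
    endloop
  endfacet
  facet normal 0.4461 -0.6062 0.6584
    outer loop
      vertex 12.3 0.4 0.0
      vertex 17.6 4.3 0.0
      vertex 9.6 9.6 10.3
    endloop
  endfacet
  facet normal 0.7322 -0.1743 0.6584
    outer loop
      vertex 17.6 4.3 0.0
      vertex 19.1 10.6 0.0
      vertex 9.6 9.6 10.3
    endloop
  endfacet
endsolid part

The G0 Z moves step by Δz≈1.3 mm. The G1 loops shrink linearly with z, so the solid tapers from its base footprint up to z≈10.3. Closing with a flat bottom cap and the tapered top and triangulating gives 16 facets — a regular 9-sided pyramid, base circumscribed radius ≈ 9.6 mm, apex at z ≈ 10.3 mm.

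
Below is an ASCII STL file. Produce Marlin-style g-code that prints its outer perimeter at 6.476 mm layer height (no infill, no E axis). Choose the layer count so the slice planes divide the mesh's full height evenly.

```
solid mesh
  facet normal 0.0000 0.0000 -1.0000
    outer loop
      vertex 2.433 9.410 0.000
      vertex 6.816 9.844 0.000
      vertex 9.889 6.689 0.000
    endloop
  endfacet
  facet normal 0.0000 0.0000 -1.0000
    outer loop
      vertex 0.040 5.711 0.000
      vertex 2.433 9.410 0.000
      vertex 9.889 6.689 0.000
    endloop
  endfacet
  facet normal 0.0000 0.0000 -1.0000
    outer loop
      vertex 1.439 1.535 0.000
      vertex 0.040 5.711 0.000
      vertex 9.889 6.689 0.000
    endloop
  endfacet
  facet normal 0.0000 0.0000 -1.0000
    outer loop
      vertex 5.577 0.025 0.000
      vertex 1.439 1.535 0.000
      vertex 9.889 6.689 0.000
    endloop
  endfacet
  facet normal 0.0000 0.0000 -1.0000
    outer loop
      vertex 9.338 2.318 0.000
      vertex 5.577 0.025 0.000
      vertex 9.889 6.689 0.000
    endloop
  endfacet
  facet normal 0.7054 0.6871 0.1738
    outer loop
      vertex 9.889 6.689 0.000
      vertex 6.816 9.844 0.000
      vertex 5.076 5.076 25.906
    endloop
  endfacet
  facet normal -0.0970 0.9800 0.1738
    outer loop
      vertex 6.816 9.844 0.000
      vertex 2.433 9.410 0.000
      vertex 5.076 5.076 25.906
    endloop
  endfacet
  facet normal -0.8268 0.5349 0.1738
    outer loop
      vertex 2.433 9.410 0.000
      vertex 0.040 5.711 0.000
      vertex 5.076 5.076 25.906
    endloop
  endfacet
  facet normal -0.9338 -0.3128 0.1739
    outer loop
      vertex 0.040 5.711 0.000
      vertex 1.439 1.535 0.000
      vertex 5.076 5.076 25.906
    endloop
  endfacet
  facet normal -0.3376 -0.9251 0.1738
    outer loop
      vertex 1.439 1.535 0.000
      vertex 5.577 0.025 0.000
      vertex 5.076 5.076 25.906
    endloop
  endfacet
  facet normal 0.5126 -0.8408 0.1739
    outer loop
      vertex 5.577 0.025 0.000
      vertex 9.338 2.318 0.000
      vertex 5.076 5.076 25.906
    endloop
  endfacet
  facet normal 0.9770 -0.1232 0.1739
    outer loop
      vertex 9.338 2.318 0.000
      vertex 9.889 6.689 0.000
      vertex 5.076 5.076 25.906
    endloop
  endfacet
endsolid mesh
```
; perimeter-only toolpath
G21 ; units = mm
G90 ; absolute positioning
G28 ; home
; layer 1
G0 Z6.476
G0 X8.686 Y6.286
G1 X6.381 Y8.652
G1 X3.094 Y8.326
G1 X1.299 Y5.552
G1 X2.348 Y2.420
G1 X5.452 Y1.288
G1 X8.272 Y3.008
G1 X8.686 Y6.286
; layer 2
G0 Z12.953
G0 X7.482 Y5.883
G1 X5.946 Y7.460
G1 X3.754 Y7.243
G1 X2.558 Y5.393
G1 X3.257 Y3.305
G1 X5.326 Y2.550
G1 X7.207 Y3.697
G1 X7.482 Y5.883
; layer 3
G0 Z19.429
G0 X6.279 Y5.479
G1 X5.511 Y6.268
G1 X4.415 Y6.159
G1 X3.817 Y5.235
G1 X4.167 Y4.191
G1 X5.201 Y3.813
G1 X6.141 Y4.386
G1 X6.279 Y5.479
M2 ; end

The solid is a regular 7-sided pyramid, base circumscribed radius ≈ 5.08 mm, apex at z ≈ 25.9 mm. Slicing at Δz = 6.476 mm — 4 equal slices spanning the solid's height, so layer i sits at z = i·h/4 — gives 3 non-empty perimeters. Each is a 7-segment closed polygon; G0 lifts to the layer z and rapids to the start vertex, then G1 traces the edges. The cross-section shrinks linearly with z (the slice at the apex is degenerate and omitted).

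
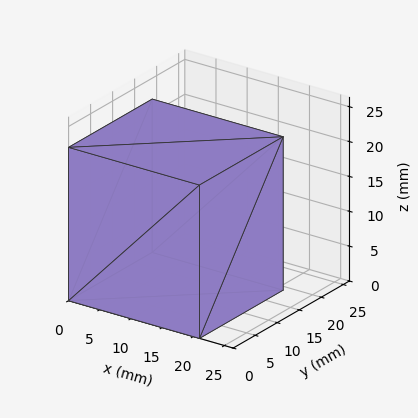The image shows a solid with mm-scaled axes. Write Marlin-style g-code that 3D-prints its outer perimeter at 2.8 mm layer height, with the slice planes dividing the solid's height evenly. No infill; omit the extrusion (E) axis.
Reading the render: the shape is a rectangular box, roughly 21 × 19 mm footprint and 22 mm tall (dimensions read to the nearest mm from the axis ticks). For the g-code, the solid's height is divided into equal slices at the stated Δz and each level perimeter traced with G1 moves after a G0 lift.

; perimeter-only toolpath
G21 ; units = mm
G90 ; absolute positioning
G28 ; home
; layer 1
G0 Z2.8
G0 X0.0 Y0.0
G1 X21.0 Y0.0
G1 X21.0 Y19.0
G1 X0.0 Y19.0
G1 X0.0 Y0.0
; layer 2
G0 Z5.5
G0 X0.0 Y0.0
G1 X21.0 Y0.0
G1 X21.0 Y19.0
G1 X0.0 Y19.0
G1 X0.0 Y0.0
; layer 3
G0 Z8.2
G0 X0.0 Y0.0
G1 X21.0 Y0.0
G1 X21.0 Y19.0
G1 X0.0 Y19.0
G1 X0.0 Y0.0
; layer 4
G0 Z11.0
G0 X0.0 Y0.0
G1 X21.0 Y0.0
G1 X21.0 Y19.0
G1 X0.0 Y19.0
G1 X0.0 Y0.0
; layer 5
G0 Z13.8
G0 X0.0 Y0.0
G1 X21.0 Y0.0
G1 X21.0 Y19.0
G1 X0.0 Y19.0
G1 X0.0 Y0.0
; layer 6
G0 Z16.5
G0 X0.0 Y0.0
G1 X21.0 Y0.0
G1 X21.0 Y19.0
G1 X0.0 Y19.0
G1 X0.0 Y0.0
; layer 7
G0 Z19.2
G0 X0.0 Y0.0
G1 X21.0 Y0.0
G1 X21.0 Y19.0
G1 X0.0 Y19.0
G1 X0.0 Y0.0
; layer 8
G0 Z22.0
G0 X0.0 Y0.0
G1 X21.0 Y0.0
G1 X21.0 Y19.0
G1 X0.0 Y19.0
G1 X0.0 Y0.0
M2 ; end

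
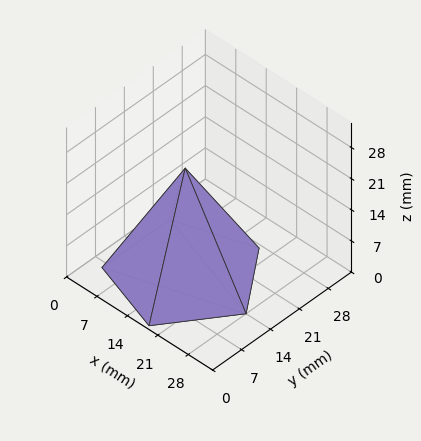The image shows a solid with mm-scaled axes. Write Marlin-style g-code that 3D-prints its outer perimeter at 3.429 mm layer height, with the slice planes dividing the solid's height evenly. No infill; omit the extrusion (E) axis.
Reading the render: the shape is a regular 5-sided pyramid, base circumscribed radius ≈ 14 mm, apex at z ≈ 24 mm (dimensions read to the nearest mm from the axis ticks). For the g-code, the solid's height is divided into equal slices at the stated Δz and each level perimeter traced with G1 moves after a G0 lift.

; perimeter-only toolpath
G21 ; units = mm
G90 ; absolute positioning
G28 ; home
; layer 1
G0 Z3.429
G0 X26.000 Y14.000
G1 X17.708 Y25.413
G1 X4.292 Y21.053
G1 X4.292 Y6.947
G1 X17.708 Y2.587
G1 X26.000 Y14.000
; layer 2
G0 Z6.857
G0 X24.000 Y14.000
G1 X17.090 Y23.511
G1 X5.910 Y19.878
G1 X5.910 Y8.122
G1 X17.090 Y4.489
G1 X24.000 Y14.000
; layer 3
G0 Z10.286
G0 X22.000 Y14.000
G1 X16.472 Y21.609
G1 X7.528 Y18.702
G1 X7.528 Y9.298
G1 X16.472 Y6.391
G1 X22.000 Y14.000
; layer 4
G0 Z13.714
G0 X20.000 Y14.000
G1 X15.854 Y19.706
G1 X9.146 Y17.527
G1 X9.146 Y10.473
G1 X15.854 Y8.294
G1 X20.000 Y14.000
; layer 5
G0 Z17.143
G0 X18.000 Y14.000
G1 X15.236 Y17.804
G1 X10.764 Y16.351
G1 X10.764 Y11.649
G1 X15.236 Y10.196
G1 X18.000 Y14.000
; layer 6
G0 Z20.571
G0 X16.000 Y14.000
G1 X14.618 Y15.902
G1 X12.382 Y15.176
G1 X12.382 Y12.824
G1 X14.618 Y12.098
G1 X16.000 Y14.000
M2 ; end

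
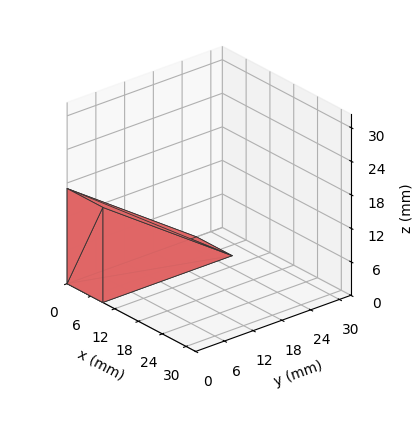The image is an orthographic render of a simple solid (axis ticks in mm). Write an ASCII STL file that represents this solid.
Reading the render: the shape is a wedge (ramp): 9 × 27 mm base, rising to 17 mm along the y=0 edge and sloping linearly to z=0 at y=27 (dimensions read to the nearest mm from the axis ticks). For the STL, each face is triangulated and given an outward normal.

solid part
  facet normal 0.0000 0.0000 -1.0000
    outer loop
      vertex 9.0 27.0 0.0
      vertex 9.0 0.0 0.0
      vertex 0.0 0.0 0.0
    endloop
  endfacet
  facet normal 0.0000 0.0000 -1.0000
    outer loop
      vertex 0.0 27.0 0.0
      vertex 9.0 27.0 0.0
      vertex 0.0 0.0 0.0
    endloop
  endfacet
  facet normal 0.0000 -1.0000 0.0000
    outer loop
      vertex 0.0 0.0 0.0
      vertex 9.0 0.0 0.0
      vertex 9.0 0.0 17.0
    endloop
  endfacet
  facet normal 0.0000 -1.0000 0.0000
    outer loop
      vertex 0.0 0.0 0.0
      vertex 9.0 0.0 17.0
      vertex 0.0 0.0 17.0
    endloop
  endfacet
  facet normal 0.0000 0.5328 0.8462
    outer loop
      vertex 0.0 0.0 17.0
      vertex 9.0 0.0 17.0
      vertex 9.0 27.0 0.0
    endloop
  endfacet
  facet normal 0.0000 0.5328 0.8462
    outer loop
      vertex 0.0 0.0 17.0
      vertex 9.0 27.0 0.0
      vertex 0.0 27.0 0.0
    endloop
  endfacet
  facet normal -1.0000 0.0000 0.0000
    outer loop
      vertex 0.0 0.0 17.0
      vertex 0.0 27.0 0.0
      vertex 0.0 0.0 0.0
    endloop
  endfacet
  facet normal 1.0000 0.0000 0.0000
    outer loop
      vertex 9.0 0.0 0.0
      vertex 9.0 27.0 0.0
      vertex 9.0 0.0 17.0
    endloop
  endfacet
endsolid part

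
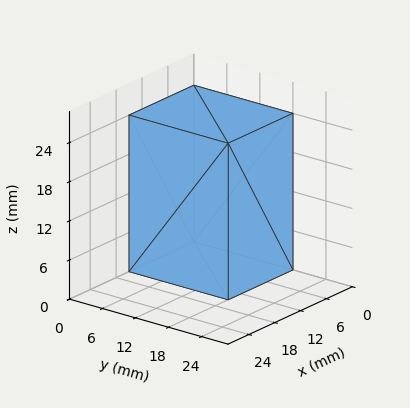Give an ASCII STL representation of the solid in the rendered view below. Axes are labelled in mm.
Reading the render: the shape is a rectangular box, roughly 15 × 18 mm footprint and 24 mm tall (dimensions read to the nearest mm from the axis ticks). For the STL, each face is triangulated and given an outward normal.

solid part
  facet normal 0.0000 0.0000 -1.0000
    outer loop
      vertex 15.000 18.000 0.000
      vertex 15.000 0.000 0.000
      vertex 0.000 0.000 0.000
    endloop
  endfacet
  facet normal 0.0000 0.0000 -1.0000
    outer loop
      vertex 0.000 18.000 0.000
      vertex 15.000 18.000 0.000
      vertex 0.000 0.000 0.000
    endloop
  endfacet
  facet normal 0.0000 0.0000 1.0000
    outer loop
      vertex 0.000 0.000 24.000
      vertex 15.000 0.000 24.000
      vertex 15.000 18.000 24.000
    endloop
  endfacet
  facet normal 0.0000 0.0000 1.0000
    outer loop
      vertex 0.000 0.000 24.000
      vertex 15.000 18.000 24.000
      vertex 0.000 18.000 24.000
    endloop
  endfacet
  facet normal 0.0000 -1.0000 0.0000
    outer loop
      vertex 0.000 0.000 0.000
      vertex 15.000 0.000 0.000
      vertex 15.000 0.000 24.000
    endloop
  endfacet
  facet normal 0.0000 -1.0000 0.0000
    outer loop
      vertex 0.000 0.000 0.000
      vertex 15.000 0.000 24.000
      vertex 0.000 0.000 24.000
    endloop
  endfacet
  facet normal 0.0000 1.0000 0.0000
    outer loop
      vertex 15.000 18.000 24.000
      vertex 15.000 18.000 0.000
      vertex 0.000 18.000 0.000
    endloop
  endfacet
  facet normal 0.0000 1.0000 0.0000
    outer loop
      vertex 0.000 18.000 24.000
      vertex 15.000 18.000 24.000
      vertex 0.000 18.000 0.000
    endloop
  endfacet
  facet normal -1.0000 0.0000 0.0000
    outer loop
      vertex 0.000 18.000 24.000
      vertex 0.000 18.000 0.000
      vertex 0.000 0.000 0.000
    endloop
  endfacet
  facet normal -1.0000 0.0000 0.0000
    outer loop
      vertex 0.000 0.000 24.000
      vertex 0.000 18.000 24.000
      vertex 0.000 0.000 0.000
    endloop
  endfacet
  facet normal 1.0000 0.0000 0.0000
    outer loop
      vertex 15.000 0.000 0.000
      vertex 15.000 18.000 0.000
      vertex 15.000 18.000 24.000
    endloop
  endfacet
  facet normal 1.0000 0.0000 0.0000
    outer loop
      vertex 15.000 0.000 0.000
      vertex 15.000 18.000 24.000
      vertex 15.000 0.000 24.000
    endloop
  endfacet
endsolid part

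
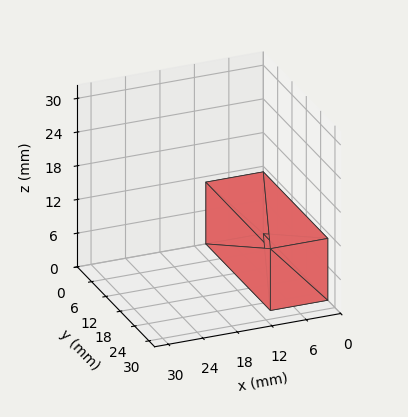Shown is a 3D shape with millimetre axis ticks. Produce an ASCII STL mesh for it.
Reading the render: the shape is a rectangular box, roughly 10 × 27 mm footprint and 11 mm tall (dimensions read to the nearest mm from the axis ticks). For the STL, each face is triangulated and given an outward normal.

solid part
  facet normal 0.0000 0.0000 -1.0000
    outer loop
      vertex 10.00 27.00 0.00
      vertex 10.00 0.00 0.00
      vertex 0.00 0.00 0.00
    endloop
  endfacet
  facet normal 0.0000 0.0000 -1.0000
    outer loop
      vertex 0.00 27.00 0.00
      vertex 10.00 27.00 0.00
      vertex 0.00 0.00 0.00
    endloop
  endfacet
  facet normal 0.0000 0.0000 1.0000
    outer loop
      vertex 0.00 0.00 11.00
      vertex 10.00 0.00 11.00
      vertex 10.00 27.00 11.00
    endloop
  endfacet
  facet normal 0.0000 0.0000 1.0000
    outer loop
      vertex 0.00 0.00 11.00
      vertex 10.00 27.00 11.00
      vertex 0.00 27.00 11.00
    endloop
  endfacet
  facet normal 0.0000 -1.0000 0.0000
    outer loop
      vertex 0.00 0.00 0.00
      vertex 10.00 0.00 0.00
      vertex 10.00 0.00 11.00
    endloop
  endfacet
  facet normal 0.0000 -1.0000 0.0000
    outer loop
      vertex 0.00 0.00 0.00
      vertex 10.00 0.00 11.00
      vertex 0.00 0.00 11.00
    endloop
  endfacet
  facet normal 0.0000 1.0000 0.0000
    outer loop
      vertex 10.00 27.00 11.00
      vertex 10.00 27.00 0.00
      vertex 0.00 27.00 0.00
    endloop
  endfacet
  facet normal 0.0000 1.0000 0.0000
    outer loop
      vertex 0.00 27.00 11.00
      vertex 10.00 27.00 11.00
      vertex 0.00 27.00 0.00
    endloop
  endfacet
  facet normal -1.0000 0.0000 0.0000
    outer loop
      vertex 0.00 27.00 11.00
      vertex 0.00 27.00 0.00
      vertex 0.00 0.00 0.00
    endloop
  endfacet
  facet normal -1.0000 0.0000 0.0000
    outer loop
      vertex 0.00 0.00 11.00
      vertex 0.00 27.00 11.00
      vertex 0.00 0.00 0.00
    endloop
  endfacet
  facet normal 1.0000 0.0000 0.0000
    outer loop
      vertex 10.00 0.00 0.00
      vertex 10.00 27.00 0.00
      vertex 10.00 27.00 11.00
    endloop
  endfacet
  facet normal 1.0000 0.0000 0.0000
    outer loop
      vertex 10.00 0.00 0.00
      vertex 10.00 27.00 11.00
      vertex 10.00 0.00 11.00
    endloop
  endfacet
endsolid part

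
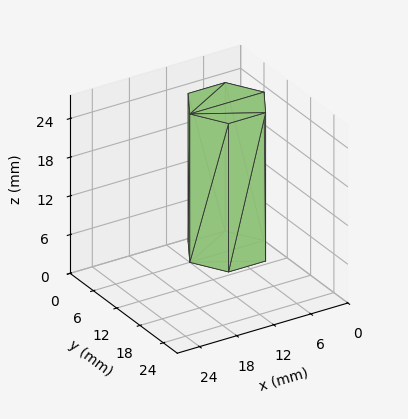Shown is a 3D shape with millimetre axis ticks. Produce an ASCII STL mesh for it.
Reading the render: the shape is a regular 6-sided prism (a cylinder approximated with 6 flat sides), circumscribed radius ≈ 6 mm, height ≈ 23 mm (dimensions read to the nearest mm from the axis ticks). For the STL, each face is triangulated and given an outward normal.

solid part
  facet normal 0.0000 0.0000 -1.0000
    outer loop
      vertex 3.000 11.196 0.000
      vertex 9.000 11.196 0.000
      vertex 12.000 6.000 0.000
    endloop
  endfacet
  facet normal 0.0000 0.0000 -1.0000
    outer loop
      vertex 0.000 6.000 0.000
      vertex 3.000 11.196 0.000
      vertex 12.000 6.000 0.000
    endloop
  endfacet
  facet normal 0.0000 0.0000 -1.0000
    outer loop
      vertex 3.000 0.804 0.000
      vertex 0.000 6.000 0.000
      vertex 12.000 6.000 0.000
    endloop
  endfacet
  facet normal 0.0000 0.0000 -1.0000
    outer loop
      vertex 9.000 0.804 0.000
      vertex 3.000 0.804 0.000
      vertex 12.000 6.000 0.000
    endloop
  endfacet
  facet normal 0.0000 0.0000 1.0000
    outer loop
      vertex 12.000 6.000 23.000
      vertex 9.000 11.196 23.000
      vertex 3.000 11.196 23.000
    endloop
  endfacet
  facet normal 0.0000 0.0000 1.0000
    outer loop
      vertex 12.000 6.000 23.000
      vertex 3.000 11.196 23.000
      vertex 0.000 6.000 23.000
    endloop
  endfacet
  facet normal 0.0000 0.0000 1.0000
    outer loop
      vertex 12.000 6.000 23.000
      vertex 0.000 6.000 23.000
      vertex 3.000 0.804 23.000
    endloop
  endfacet
  facet normal 0.0000 0.0000 1.0000
    outer loop
      vertex 12.000 6.000 23.000
      vertex 3.000 0.804 23.000
      vertex 9.000 0.804 23.000
    endloop
  endfacet
  facet normal 0.8660 0.5000 0.0000
    outer loop
      vertex 12.000 6.000 0.000
      vertex 9.000 11.196 0.000
      vertex 9.000 11.196 23.000
    endloop
  endfacet
  facet normal 0.8660 0.5000 0.0000
    outer loop
      vertex 12.000 6.000 0.000
      vertex 9.000 11.196 23.000
      vertex 12.000 6.000 23.000
    endloop
  endfacet
  facet normal 0.0000 1.0000 0.0000
    outer loop
      vertex 9.000 11.196 0.000
      vertex 3.000 11.196 0.000
      vertex 3.000 11.196 23.000
    endloop
  endfacet
  facet normal 0.0000 1.0000 0.0000
    outer loop
      vertex 9.000 11.196 0.000
      vertex 3.000 11.196 23.000
      vertex 9.000 11.196 23.000
    endloop
  endfacet
  facet normal -0.8660 0.5000 0.0000
    outer loop
      vertex 3.000 11.196 0.000
      vertex 0.000 6.000 0.000
      vertex 0.000 6.000 23.000
    endloop
  endfacet
  facet normal -0.8660 0.5000 0.0000
    outer loop
      vertex 3.000 11.196 0.000
      vertex 0.000 6.000 23.000
      vertex 3.000 11.196 23.000
    endloop
  endfacet
  facet normal -0.8660 -0.5000 0.0000
    outer loop
      vertex 0.000 6.000 0.000
      vertex 3.000 0.804 0.000
      vertex 3.000 0.804 23.000
    endloop
  endfacet
  facet normal -0.8660 -0.5000 0.0000
    outer loop
      vertex 0.000 6.000 0.000
      vertex 3.000 0.804 23.000
      vertex 0.000 6.000 23.000
    endloop
  endfacet
  facet normal 0.0000 -1.0000 0.0000
    outer loop
      vertex 3.000 0.804 0.000
      vertex 9.000 0.804 0.000
      vertex 9.000 0.804 23.000
    endloop
  endfacet
  facet normal 0.0000 -1.0000 0.0000
    outer loop
      vertex 3.000 0.804 0.000
      vertex 9.000 0.804 23.000
      vertex 3.000 0.804 23.000
    endloop
  endfacet
  facet normal 0.8660 -0.5000 0.0000
    outer loop
      vertex 9.000 0.804 0.000
      vertex 12.000 6.000 0.000
      vertex 12.000 6.000 23.000
    endloop
  endfacet
  facet normal 0.8660 -0.5000 0.0000
    outer loop
      vertex 9.000 0.804 0.000
      vertex 12.000 6.000 23.000
      vertex 9.000 0.804 23.000
    endloop
  endfacet
endsolid part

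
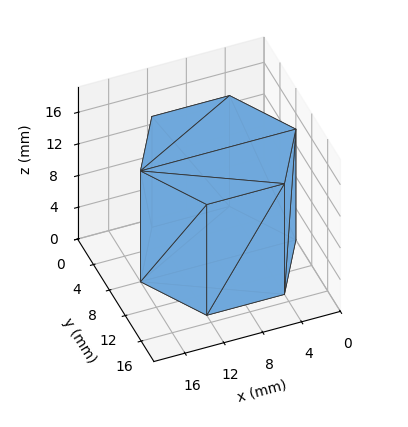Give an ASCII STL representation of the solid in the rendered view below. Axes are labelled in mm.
Reading the render: the shape is a regular 6-sided prism (a cylinder approximated with 6 flat sides), circumscribed radius ≈ 8 mm, height ≈ 14 mm (dimensions read to the nearest mm from the axis ticks). For the STL, each face is triangulated and given an outward normal.

solid part
  facet normal 0.0000 0.0000 -1.0000
    outer loop
      vertex 4.0 14.9 0.0
      vertex 12.0 14.9 0.0
      vertex 16.0 8.0 0.0
    endloop
  endfacet
  facet normal 0.0000 0.0000 -1.0000
    outer loop
      vertex 0.0 8.0 0.0
      vertex 4.0 14.9 0.0
      vertex 16.0 8.0 0.0
    endloop
  endfacet
  facet normal 0.0000 0.0000 -1.0000
    outer loop
      vertex 4.0 1.1 0.0
      vertex 0.0 8.0 0.0
      vertex 16.0 8.0 0.0
    endloop
  endfacet
  facet normal 0.0000 0.0000 -1.0000
    outer loop
      vertex 12.0 1.1 0.0
      vertex 4.0 1.1 0.0
      vertex 16.0 8.0 0.0
    endloop
  endfacet
  facet normal 0.0000 0.0000 1.0000
    outer loop
      vertex 16.0 8.0 14.0
      vertex 12.0 14.9 14.0
      vertex 4.0 14.9 14.0
    endloop
  endfacet
  facet normal 0.0000 0.0000 1.0000
    outer loop
      vertex 16.0 8.0 14.0
      vertex 4.0 14.9 14.0
      vertex 0.0 8.0 14.0
    endloop
  endfacet
  facet normal 0.0000 0.0000 1.0000
    outer loop
      vertex 16.0 8.0 14.0
      vertex 0.0 8.0 14.0
      vertex 4.0 1.1 14.0
    endloop
  endfacet
  facet normal 0.0000 0.0000 1.0000
    outer loop
      vertex 16.0 8.0 14.0
      vertex 4.0 1.1 14.0
      vertex 12.0 1.1 14.0
    endloop
  endfacet
  facet normal 0.8651 0.5015 0.0000
    outer loop
      vertex 16.0 8.0 0.0
      vertex 12.0 14.9 0.0
      vertex 12.0 14.9 14.0
    endloop
  endfacet
  facet normal 0.8651 0.5015 0.0000
    outer loop
      vertex 16.0 8.0 0.0
      vertex 12.0 14.9 14.0
      vertex 16.0 8.0 14.0
    endloop
  endfacet
  facet normal 0.0000 1.0000 0.0000
    outer loop
      vertex 12.0 14.9 0.0
      vertex 4.0 14.9 0.0
      vertex 4.0 14.9 14.0
    endloop
  endfacet
  facet normal 0.0000 1.0000 0.0000
    outer loop
      vertex 12.0 14.9 0.0
      vertex 4.0 14.9 14.0
      vertex 12.0 14.9 14.0
    endloop
  endfacet
  facet normal -0.8651 0.5015 0.0000
    outer loop
      vertex 4.0 14.9 0.0
      vertex 0.0 8.0 0.0
      vertex 0.0 8.0 14.0
    endloop
  endfacet
  facet normal -0.8651 0.5015 0.0000
    outer loop
      vertex 4.0 14.9 0.0
      vertex 0.0 8.0 14.0
      vertex 4.0 14.9 14.0
    endloop
  endfacet
  facet normal -0.8651 -0.5015 0.0000
    outer loop
      vertex 0.0 8.0 0.0
      vertex 4.0 1.1 0.0
      vertex 4.0 1.1 14.0
    endloop
  endfacet
  facet normal -0.8651 -0.5015 0.0000
    outer loop
      vertex 0.0 8.0 0.0
      vertex 4.0 1.1 14.0
      vertex 0.0 8.0 14.0
    endloop
  endfacet
  facet normal 0.0000 -1.0000 0.0000
    outer loop
      vertex 4.0 1.1 0.0
      vertex 12.0 1.1 0.0
      vertex 12.0 1.1 14.0
    endloop
  endfacet
  facet normal 0.0000 -1.0000 0.0000
    outer loop
      vertex 4.0 1.1 0.0
      vertex 12.0 1.1 14.0
      vertex 4.0 1.1 14.0
    endloop
  endfacet
  facet normal 0.8651 -0.5015 0.0000
    outer loop
      vertex 12.0 1.1 0.0
      vertex 16.0 8.0 0.0
      vertex 16.0 8.0 14.0
    endloop
  endfacet
  facet normal 0.8651 -0.5015 0.0000
    outer loop
      vertex 12.0 1.1 0.0
      vertex 16.0 8.0 14.0
      vertex 12.0 1.1 14.0
    endloop
  endfacet
endsolid part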